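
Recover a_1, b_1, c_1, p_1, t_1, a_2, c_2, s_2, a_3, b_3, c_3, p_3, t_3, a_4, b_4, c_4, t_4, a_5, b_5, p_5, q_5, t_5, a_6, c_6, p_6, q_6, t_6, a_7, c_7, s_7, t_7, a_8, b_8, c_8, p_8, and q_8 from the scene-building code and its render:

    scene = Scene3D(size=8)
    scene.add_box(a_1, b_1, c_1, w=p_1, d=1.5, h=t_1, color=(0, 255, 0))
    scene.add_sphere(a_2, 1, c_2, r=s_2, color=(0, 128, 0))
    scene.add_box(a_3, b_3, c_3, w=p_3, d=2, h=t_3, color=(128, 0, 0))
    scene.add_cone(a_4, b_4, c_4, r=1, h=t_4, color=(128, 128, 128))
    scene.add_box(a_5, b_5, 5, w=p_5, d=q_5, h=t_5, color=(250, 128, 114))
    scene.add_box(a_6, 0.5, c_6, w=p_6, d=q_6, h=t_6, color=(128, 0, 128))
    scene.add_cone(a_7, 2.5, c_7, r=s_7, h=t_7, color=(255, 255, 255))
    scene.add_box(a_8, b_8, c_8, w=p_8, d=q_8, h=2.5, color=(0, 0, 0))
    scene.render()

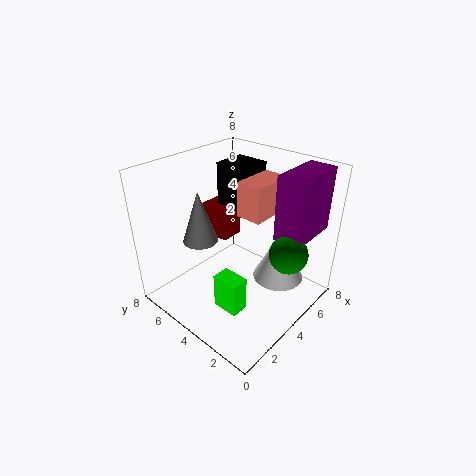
a_1 = 2; b_1 = 2.5; c_1 = 0.5; p_1 = 1; t_1 = 2; a_2 = 4.5; c_2 = 4; s_2 = 1; a_3 = 5; b_3 = 6; c_3 = 2.5; p_3 = 1.5; t_3 = 2; a_4 = 3; b_4 = 6; c_4 = 3.5; t_4 = 3; a_5 = 4.5; b_5 = 3; p_5 = 2.5; q_5 = 1.5; t_5 = 2; a_6 = 4.5; c_6 = 4.5; p_6 = 3; q_6 = 1.5; t_6 = 3.5; a_7 = 6; c_7 = 1; s_7 = 1.5; t_7 = 3; a_8 = 5; b_8 = 4.5; c_8 = 5; p_8 = 2; q_8 = 2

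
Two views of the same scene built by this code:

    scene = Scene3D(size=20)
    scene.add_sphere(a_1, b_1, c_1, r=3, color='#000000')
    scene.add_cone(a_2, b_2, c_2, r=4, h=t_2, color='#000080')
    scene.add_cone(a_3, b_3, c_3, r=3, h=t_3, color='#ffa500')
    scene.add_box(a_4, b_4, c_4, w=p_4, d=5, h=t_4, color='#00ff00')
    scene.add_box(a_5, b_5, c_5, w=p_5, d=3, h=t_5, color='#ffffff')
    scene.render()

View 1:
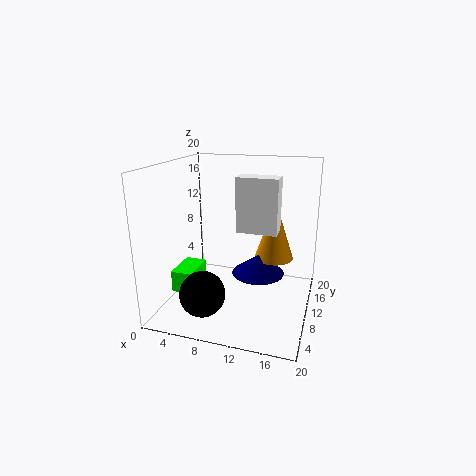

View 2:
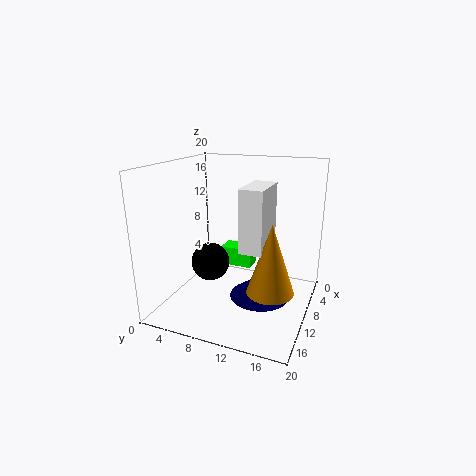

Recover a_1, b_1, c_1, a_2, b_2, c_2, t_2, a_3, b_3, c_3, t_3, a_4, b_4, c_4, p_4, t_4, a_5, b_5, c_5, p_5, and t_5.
a_1 = 7, b_1 = 4, c_1 = 4, a_2 = 12, b_2 = 14, c_2 = 3, t_2 = 3, a_3 = 14, b_3 = 16, c_3 = 5, t_3 = 9, a_4 = 2, b_4 = 5, c_4 = 3, p_4 = 3, t_4 = 3, a_5 = 9, b_5 = 12, c_5 = 10, p_5 = 6, t_5 = 8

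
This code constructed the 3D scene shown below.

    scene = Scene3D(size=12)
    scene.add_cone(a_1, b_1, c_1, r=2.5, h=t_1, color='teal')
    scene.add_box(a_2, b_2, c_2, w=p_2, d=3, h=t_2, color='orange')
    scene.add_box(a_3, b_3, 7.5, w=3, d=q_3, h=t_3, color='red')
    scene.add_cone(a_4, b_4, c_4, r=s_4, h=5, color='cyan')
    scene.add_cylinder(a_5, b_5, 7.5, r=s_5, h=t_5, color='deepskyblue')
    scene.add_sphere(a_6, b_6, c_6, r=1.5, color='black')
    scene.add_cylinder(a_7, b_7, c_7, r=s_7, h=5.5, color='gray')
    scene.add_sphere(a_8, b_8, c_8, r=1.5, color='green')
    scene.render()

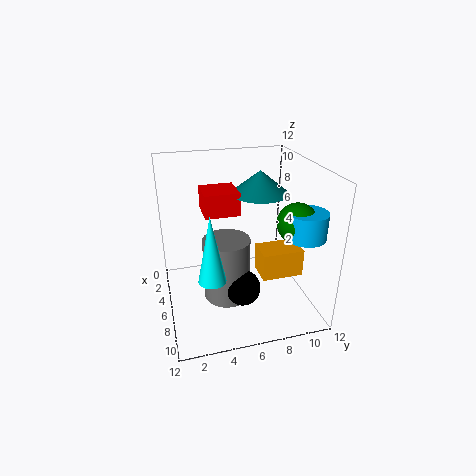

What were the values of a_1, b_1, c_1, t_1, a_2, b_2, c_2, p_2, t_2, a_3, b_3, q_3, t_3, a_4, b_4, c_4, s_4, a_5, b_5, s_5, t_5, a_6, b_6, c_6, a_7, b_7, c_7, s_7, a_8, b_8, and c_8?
a_1 = 4, b_1 = 8.5, c_1 = 9, t_1 = 2, a_2 = 9, b_2 = 6.5, c_2 = 5, p_2 = 2, t_2 = 2, a_3 = 2, b_3 = 3.5, q_3 = 3, t_3 = 2, a_4 = 10, b_4 = 3, c_4 = 5, s_4 = 1, a_5 = 10, b_5 = 10, s_5 = 1.5, t_5 = 2, a_6 = 7.5, b_6 = 6, c_6 = 2, a_7 = 6, b_7 = 5, c_7 = 0.5, s_7 = 2, a_8 = 9.5, b_8 = 9.5, c_8 = 8.5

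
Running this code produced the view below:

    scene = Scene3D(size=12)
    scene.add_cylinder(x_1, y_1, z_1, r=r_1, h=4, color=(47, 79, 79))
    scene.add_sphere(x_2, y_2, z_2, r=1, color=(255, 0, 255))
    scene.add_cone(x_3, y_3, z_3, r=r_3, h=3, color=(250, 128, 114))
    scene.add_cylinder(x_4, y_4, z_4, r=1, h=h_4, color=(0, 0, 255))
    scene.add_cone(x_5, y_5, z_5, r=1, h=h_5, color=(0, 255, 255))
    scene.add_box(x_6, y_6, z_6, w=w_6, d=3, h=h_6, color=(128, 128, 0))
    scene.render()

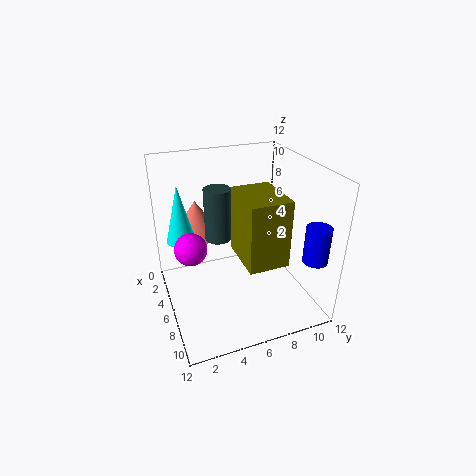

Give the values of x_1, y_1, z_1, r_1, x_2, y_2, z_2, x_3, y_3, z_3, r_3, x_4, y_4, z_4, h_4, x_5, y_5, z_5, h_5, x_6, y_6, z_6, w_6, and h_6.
x_1 = 7; y_1 = 4; z_1 = 7; r_1 = 1; x_2 = 11; y_2 = 1; z_2 = 9; x_3 = 4; y_3 = 3; z_3 = 6; r_3 = 2; x_4 = 10; y_4 = 11; z_4 = 5; h_4 = 3; x_5 = 8; y_5 = 1; z_5 = 8; h_5 = 4; x_6 = 7; y_6 = 5; z_6 = 6; w_6 = 4; h_6 = 5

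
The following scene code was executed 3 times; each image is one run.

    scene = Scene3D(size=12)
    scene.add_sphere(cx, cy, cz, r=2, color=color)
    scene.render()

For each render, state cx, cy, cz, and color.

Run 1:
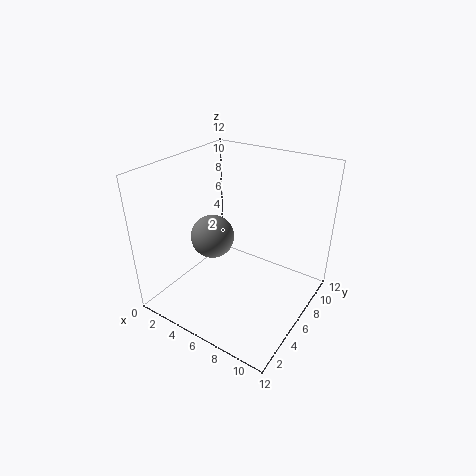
cx = 2.5
cy = 7
cz = 4.5
color = 'gray'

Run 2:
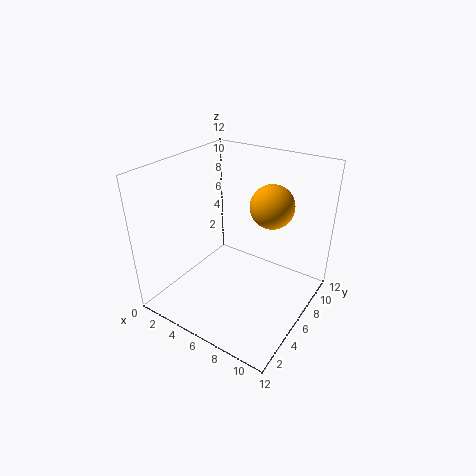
cx = 7
cy = 10
cz = 7.5
color = 'orange'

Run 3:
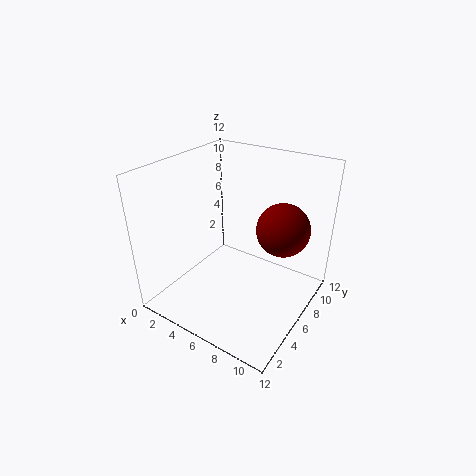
cx = 10
cy = 6
cz = 8
color = 'maroon'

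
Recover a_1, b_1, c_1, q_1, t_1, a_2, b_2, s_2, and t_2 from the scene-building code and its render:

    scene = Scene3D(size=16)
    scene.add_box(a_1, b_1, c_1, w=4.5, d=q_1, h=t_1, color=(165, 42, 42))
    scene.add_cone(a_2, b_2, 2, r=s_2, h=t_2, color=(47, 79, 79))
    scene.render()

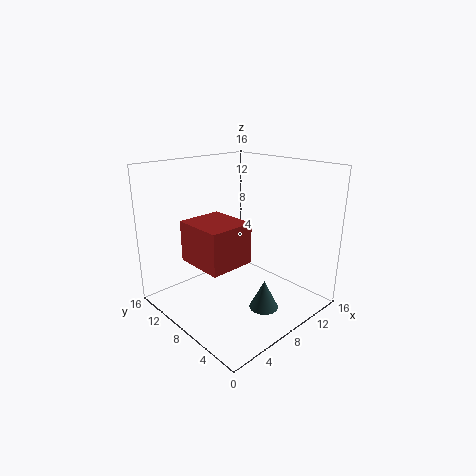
a_1 = 1; b_1 = 3.5; c_1 = 7.5; q_1 = 5; t_1 = 4; a_2 = 7; b_2 = 3; s_2 = 1.5; t_2 = 3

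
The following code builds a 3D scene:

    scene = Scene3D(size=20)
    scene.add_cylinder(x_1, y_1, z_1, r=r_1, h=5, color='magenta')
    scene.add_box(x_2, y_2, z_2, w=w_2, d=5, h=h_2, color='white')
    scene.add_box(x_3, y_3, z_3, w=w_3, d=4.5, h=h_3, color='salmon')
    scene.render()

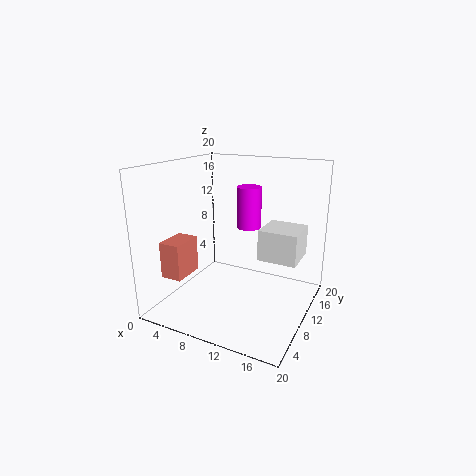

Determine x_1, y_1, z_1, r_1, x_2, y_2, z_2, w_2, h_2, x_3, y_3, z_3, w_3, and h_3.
x_1 = 13
y_1 = 7
z_1 = 13
r_1 = 1.5
x_2 = 14
y_2 = 7.5
z_2 = 8.5
w_2 = 5
h_2 = 4
x_3 = 1.5
y_3 = 3.5
z_3 = 5
w_3 = 3
h_3 = 5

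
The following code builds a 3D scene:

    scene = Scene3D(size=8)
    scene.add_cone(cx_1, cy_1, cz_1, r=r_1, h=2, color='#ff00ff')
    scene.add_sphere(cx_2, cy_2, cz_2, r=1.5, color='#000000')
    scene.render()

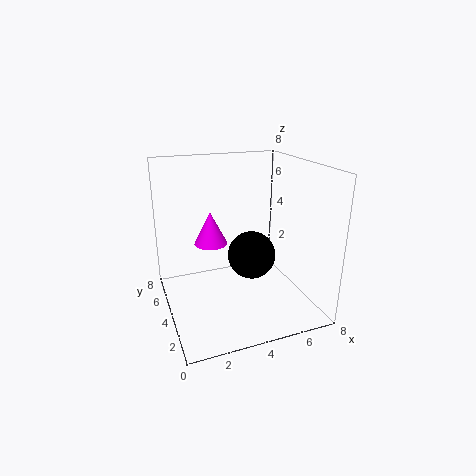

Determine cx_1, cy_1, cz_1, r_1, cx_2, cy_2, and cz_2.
cx_1 = 3, cy_1 = 6, cz_1 = 3, r_1 = 1, cx_2 = 5.5, cy_2 = 5.5, cz_2 = 2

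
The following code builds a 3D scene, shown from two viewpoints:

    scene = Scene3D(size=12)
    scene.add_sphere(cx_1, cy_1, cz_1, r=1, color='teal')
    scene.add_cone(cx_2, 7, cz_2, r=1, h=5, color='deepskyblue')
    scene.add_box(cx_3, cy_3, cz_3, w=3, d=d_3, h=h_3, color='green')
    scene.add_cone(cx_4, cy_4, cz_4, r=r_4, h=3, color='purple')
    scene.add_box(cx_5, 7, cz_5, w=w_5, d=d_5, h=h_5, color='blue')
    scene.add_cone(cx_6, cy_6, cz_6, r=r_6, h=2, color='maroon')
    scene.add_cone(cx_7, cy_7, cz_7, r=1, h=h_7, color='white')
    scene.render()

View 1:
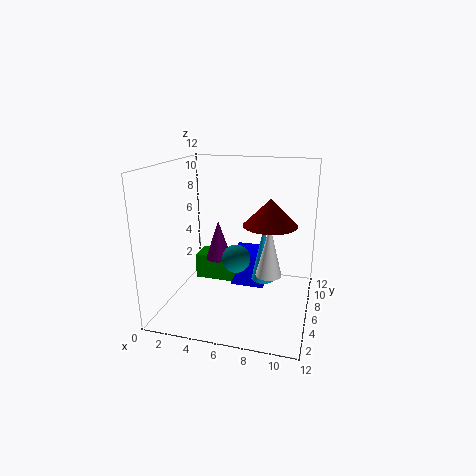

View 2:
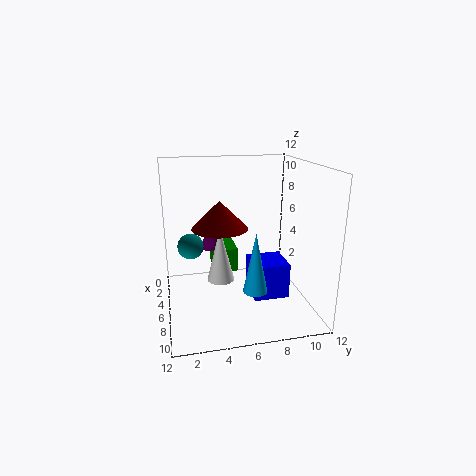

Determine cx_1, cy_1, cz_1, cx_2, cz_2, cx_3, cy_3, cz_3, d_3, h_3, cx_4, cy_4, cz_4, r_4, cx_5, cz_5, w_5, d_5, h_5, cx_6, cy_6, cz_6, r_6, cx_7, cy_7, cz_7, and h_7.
cx_1 = 7, cy_1 = 2, cz_1 = 6, cx_2 = 8, cz_2 = 2, cx_3 = 3, cy_3 = 4, cz_3 = 3, d_3 = 2, h_3 = 2, cx_4 = 5, cy_4 = 4, cz_4 = 5, r_4 = 1, cx_5 = 5, cz_5 = 1, w_5 = 3, d_5 = 3, h_5 = 3, cx_6 = 9, cy_6 = 4, cz_6 = 8, r_6 = 2, cx_7 = 9, cy_7 = 4, cz_7 = 4, h_7 = 4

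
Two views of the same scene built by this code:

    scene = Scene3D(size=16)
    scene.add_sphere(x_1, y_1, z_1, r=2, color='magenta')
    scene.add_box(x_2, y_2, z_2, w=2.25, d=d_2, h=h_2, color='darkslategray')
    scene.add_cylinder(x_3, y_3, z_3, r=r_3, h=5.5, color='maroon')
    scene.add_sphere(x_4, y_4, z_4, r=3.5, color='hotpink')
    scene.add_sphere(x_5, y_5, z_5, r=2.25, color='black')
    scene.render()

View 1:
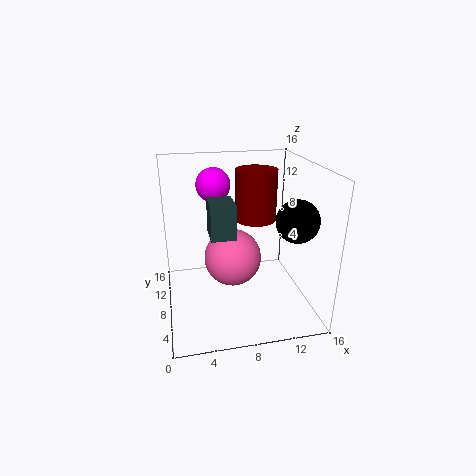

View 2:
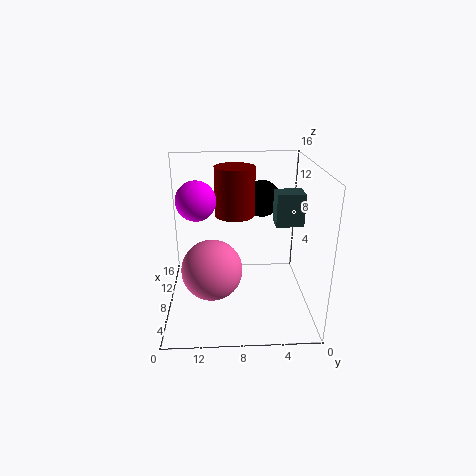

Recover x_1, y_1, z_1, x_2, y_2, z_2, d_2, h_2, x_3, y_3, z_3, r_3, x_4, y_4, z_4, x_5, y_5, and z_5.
x_1 = 6
y_1 = 12.25
z_1 = 13
x_2 = 4.25
y_2 = 1.75
z_2 = 10.75
d_2 = 2.75
h_2 = 3.25
x_3 = 10
y_3 = 8.25
z_3 = 10
r_3 = 2.25
x_4 = 8
y_4 = 11
z_4 = 4
x_5 = 13.5
y_5 = 4.75
z_5 = 10.75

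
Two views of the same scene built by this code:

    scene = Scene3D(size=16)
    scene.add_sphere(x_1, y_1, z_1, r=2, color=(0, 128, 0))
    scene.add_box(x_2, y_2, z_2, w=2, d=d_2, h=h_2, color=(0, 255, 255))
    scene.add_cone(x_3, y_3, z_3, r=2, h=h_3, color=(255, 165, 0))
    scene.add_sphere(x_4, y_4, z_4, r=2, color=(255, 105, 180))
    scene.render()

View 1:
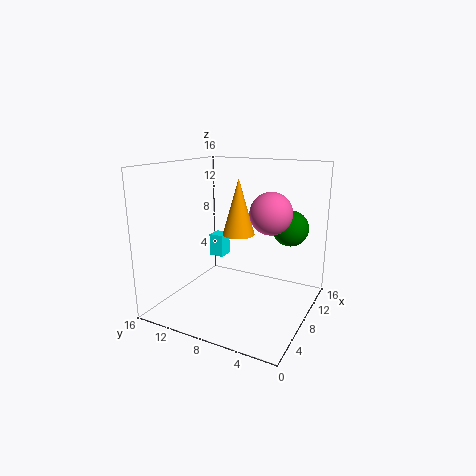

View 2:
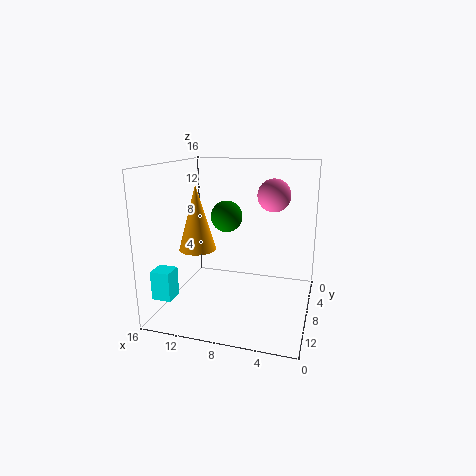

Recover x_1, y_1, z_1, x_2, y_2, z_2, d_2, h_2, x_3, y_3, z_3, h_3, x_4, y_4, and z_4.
x_1 = 11; y_1 = 3; z_1 = 9; x_2 = 13; y_2 = 13; z_2 = 3; d_2 = 2; h_2 = 3; x_3 = 12; y_3 = 10; z_3 = 7; h_3 = 7; x_4 = 5; y_4 = 3; z_4 = 12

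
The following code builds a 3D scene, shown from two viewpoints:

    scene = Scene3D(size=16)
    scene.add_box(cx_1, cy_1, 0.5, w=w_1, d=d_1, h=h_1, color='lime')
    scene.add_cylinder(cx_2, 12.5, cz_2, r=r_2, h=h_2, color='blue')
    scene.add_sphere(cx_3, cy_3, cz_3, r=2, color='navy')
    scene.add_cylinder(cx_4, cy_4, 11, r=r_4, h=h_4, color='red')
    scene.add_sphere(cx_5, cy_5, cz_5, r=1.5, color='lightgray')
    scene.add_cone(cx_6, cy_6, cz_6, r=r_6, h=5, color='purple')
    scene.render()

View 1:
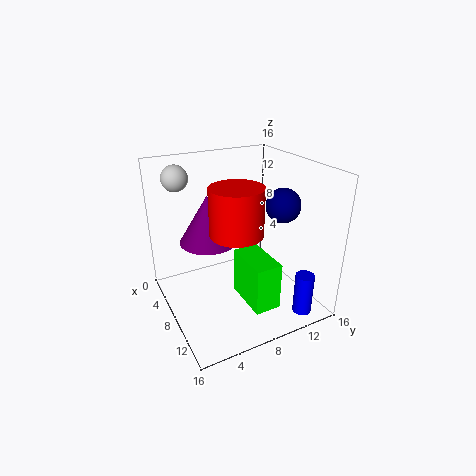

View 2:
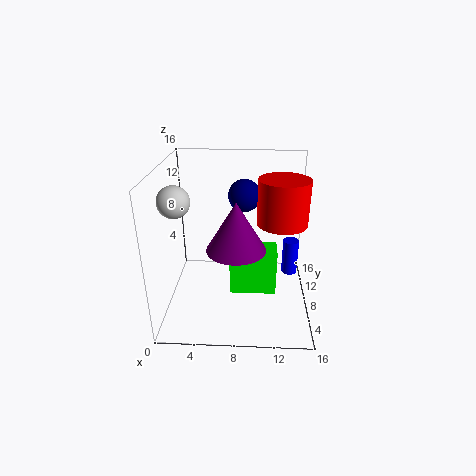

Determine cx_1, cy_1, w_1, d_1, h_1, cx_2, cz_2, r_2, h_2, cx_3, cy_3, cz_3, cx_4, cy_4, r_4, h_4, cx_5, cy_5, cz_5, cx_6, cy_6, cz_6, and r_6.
cx_1 = 7; cy_1 = 8; w_1 = 5.5; d_1 = 3; h_1 = 5.5; cx_2 = 14.5; cz_2 = 1; r_2 = 1; h_2 = 4.5; cx_3 = 8.5; cy_3 = 13.5; cz_3 = 11; cx_4 = 12.5; cy_4 = 5.5; r_4 = 2.5; h_4 = 4.5; cx_5 = 2.5; cy_5 = 3; cz_5 = 14; cx_6 = 8; cy_6 = 4.5; cz_6 = 8.5; r_6 = 3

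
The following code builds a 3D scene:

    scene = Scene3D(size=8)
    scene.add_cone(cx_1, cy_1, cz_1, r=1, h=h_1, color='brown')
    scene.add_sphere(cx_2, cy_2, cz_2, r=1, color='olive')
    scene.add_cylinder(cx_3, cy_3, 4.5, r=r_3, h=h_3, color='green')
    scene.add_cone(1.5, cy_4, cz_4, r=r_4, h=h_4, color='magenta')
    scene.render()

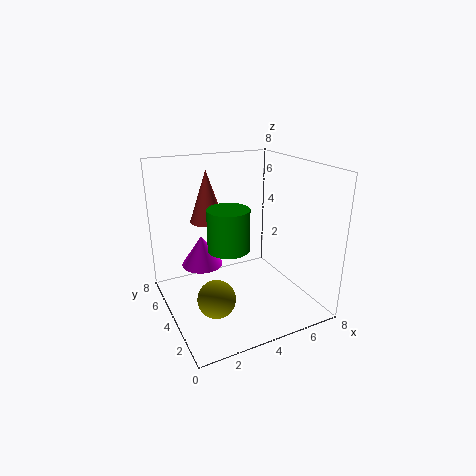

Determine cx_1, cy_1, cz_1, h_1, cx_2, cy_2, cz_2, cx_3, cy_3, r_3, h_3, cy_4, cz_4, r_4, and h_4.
cx_1 = 3, cy_1 = 6, cz_1 = 4.5, h_1 = 3, cx_2 = 2, cy_2 = 2.5, cz_2 = 1.5, cx_3 = 2.5, cy_3 = 2, r_3 = 1, h_3 = 2, cy_4 = 3, cz_4 = 3.5, r_4 = 1, h_4 = 1.5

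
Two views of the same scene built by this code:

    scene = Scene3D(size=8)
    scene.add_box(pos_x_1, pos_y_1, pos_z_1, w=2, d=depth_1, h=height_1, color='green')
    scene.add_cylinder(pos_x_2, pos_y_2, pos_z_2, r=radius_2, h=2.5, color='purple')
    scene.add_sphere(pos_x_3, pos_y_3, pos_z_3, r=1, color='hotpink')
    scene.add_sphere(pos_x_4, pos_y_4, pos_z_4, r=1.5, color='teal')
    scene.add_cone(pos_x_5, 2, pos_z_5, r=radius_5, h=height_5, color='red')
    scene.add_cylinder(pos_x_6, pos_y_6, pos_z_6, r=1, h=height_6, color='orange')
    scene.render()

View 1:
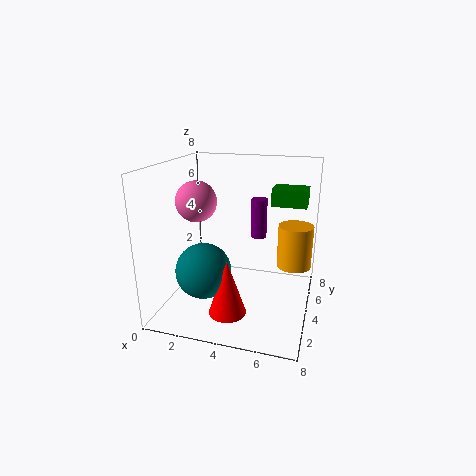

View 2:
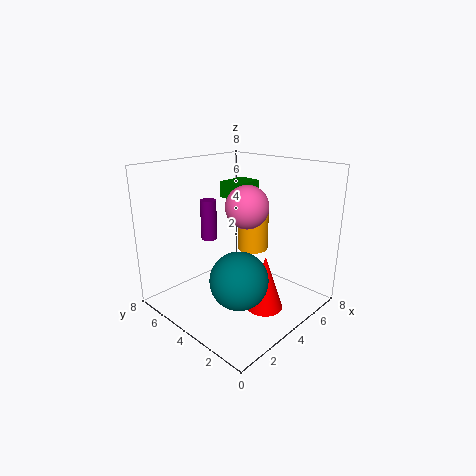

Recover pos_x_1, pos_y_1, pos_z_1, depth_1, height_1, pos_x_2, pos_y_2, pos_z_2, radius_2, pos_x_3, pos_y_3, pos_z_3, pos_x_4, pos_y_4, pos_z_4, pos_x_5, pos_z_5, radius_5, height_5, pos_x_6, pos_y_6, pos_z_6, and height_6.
pos_x_1 = 5.5, pos_y_1 = 5.5, pos_z_1 = 5.5, depth_1 = 1.5, height_1 = 1, pos_x_2 = 4.5, pos_y_2 = 7, pos_z_2 = 3, radius_2 = 0.5, pos_x_3 = 2.5, pos_y_3 = 2, pos_z_3 = 6.5, pos_x_4 = 2.5, pos_y_4 = 2.5, pos_z_4 = 2.5, pos_x_5 = 4, pos_z_5 = 0.5, radius_5 = 1, height_5 = 3, pos_x_6 = 7, pos_y_6 = 5.5, pos_z_6 = 2, height_6 = 2.5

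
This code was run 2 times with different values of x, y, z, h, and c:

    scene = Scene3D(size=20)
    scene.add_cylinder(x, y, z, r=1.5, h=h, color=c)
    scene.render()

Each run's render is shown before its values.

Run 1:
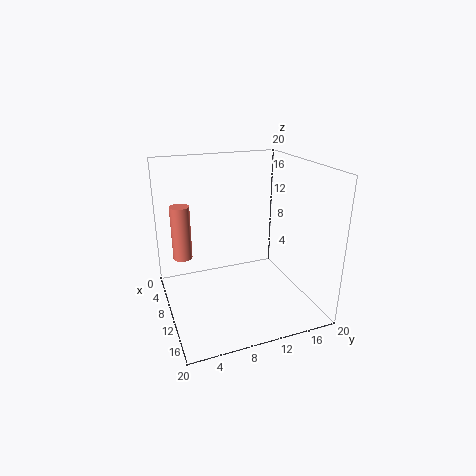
x = 2.5; y = 3.5; z = 4.5; h = 8.5; c = 'salmon'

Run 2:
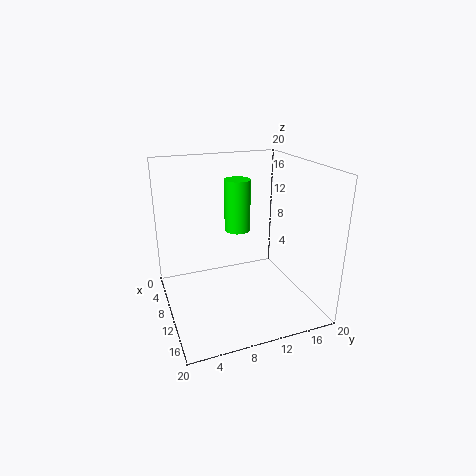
x = 15; y = 8; z = 13.5; h = 6; c = 'lime'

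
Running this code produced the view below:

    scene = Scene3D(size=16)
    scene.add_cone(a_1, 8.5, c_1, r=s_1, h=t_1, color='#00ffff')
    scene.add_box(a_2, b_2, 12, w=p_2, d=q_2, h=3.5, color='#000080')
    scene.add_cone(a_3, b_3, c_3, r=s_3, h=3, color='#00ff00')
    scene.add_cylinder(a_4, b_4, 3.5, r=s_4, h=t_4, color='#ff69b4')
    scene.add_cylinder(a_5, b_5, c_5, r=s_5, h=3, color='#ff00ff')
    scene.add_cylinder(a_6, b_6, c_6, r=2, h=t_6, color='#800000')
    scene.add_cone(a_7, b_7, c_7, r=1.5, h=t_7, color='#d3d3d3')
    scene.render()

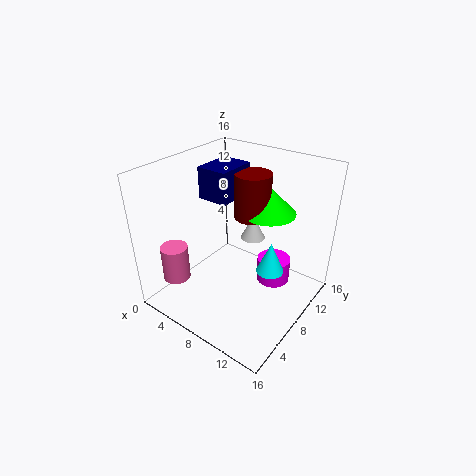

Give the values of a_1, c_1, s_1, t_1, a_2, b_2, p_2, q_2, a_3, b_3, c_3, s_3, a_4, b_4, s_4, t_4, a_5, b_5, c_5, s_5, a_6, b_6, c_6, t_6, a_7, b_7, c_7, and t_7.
a_1 = 12
c_1 = 5
s_1 = 1.5
t_1 = 3.5
a_2 = 3.5
b_2 = 7
p_2 = 3.5
q_2 = 4.5
a_3 = 10
b_3 = 11
c_3 = 10.5
s_3 = 3
a_4 = 3
b_4 = 3
s_4 = 1.5
t_4 = 4
a_5 = 10.5
b_5 = 12
c_5 = 1
s_5 = 2
a_6 = 8.5
b_6 = 10
c_6 = 10
t_6 = 5
a_7 = 7
b_7 = 12.5
c_7 = 5.5
t_7 = 3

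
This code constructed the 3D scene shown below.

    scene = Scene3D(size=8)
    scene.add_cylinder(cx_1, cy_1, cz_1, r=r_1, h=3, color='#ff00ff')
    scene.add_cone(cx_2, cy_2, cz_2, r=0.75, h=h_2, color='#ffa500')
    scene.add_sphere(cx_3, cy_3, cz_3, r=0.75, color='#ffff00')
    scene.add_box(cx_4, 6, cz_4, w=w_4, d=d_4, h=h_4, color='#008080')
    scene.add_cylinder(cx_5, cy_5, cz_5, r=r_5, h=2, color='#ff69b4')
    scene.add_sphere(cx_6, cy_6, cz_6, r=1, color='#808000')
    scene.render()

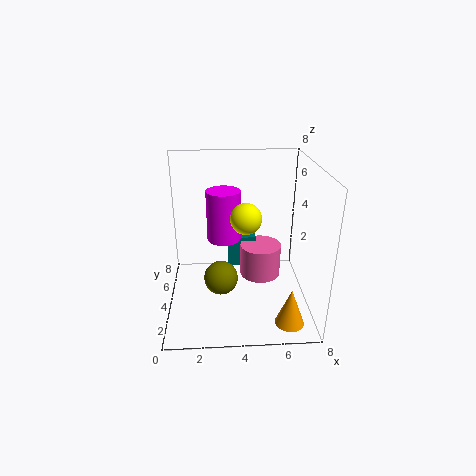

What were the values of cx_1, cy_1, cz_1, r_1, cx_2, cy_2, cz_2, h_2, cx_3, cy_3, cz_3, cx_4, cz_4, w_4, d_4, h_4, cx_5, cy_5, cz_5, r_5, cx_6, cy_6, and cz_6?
cx_1 = 3.25, cy_1 = 5.5, cz_1 = 3.25, r_1 = 1, cx_2 = 6.5, cy_2 = 1, cz_2 = 0.5, h_2 = 2, cx_3 = 4.25, cy_3 = 2, cz_3 = 6, cx_4 = 3.5, cz_4 = 1, w_4 = 1.75, d_4 = 1.25, h_4 = 2, cx_5 = 5.5, cy_5 = 5.5, cz_5 = 0.75, r_5 = 1.25, cx_6 = 3, cy_6 = 4.25, cz_6 = 1.25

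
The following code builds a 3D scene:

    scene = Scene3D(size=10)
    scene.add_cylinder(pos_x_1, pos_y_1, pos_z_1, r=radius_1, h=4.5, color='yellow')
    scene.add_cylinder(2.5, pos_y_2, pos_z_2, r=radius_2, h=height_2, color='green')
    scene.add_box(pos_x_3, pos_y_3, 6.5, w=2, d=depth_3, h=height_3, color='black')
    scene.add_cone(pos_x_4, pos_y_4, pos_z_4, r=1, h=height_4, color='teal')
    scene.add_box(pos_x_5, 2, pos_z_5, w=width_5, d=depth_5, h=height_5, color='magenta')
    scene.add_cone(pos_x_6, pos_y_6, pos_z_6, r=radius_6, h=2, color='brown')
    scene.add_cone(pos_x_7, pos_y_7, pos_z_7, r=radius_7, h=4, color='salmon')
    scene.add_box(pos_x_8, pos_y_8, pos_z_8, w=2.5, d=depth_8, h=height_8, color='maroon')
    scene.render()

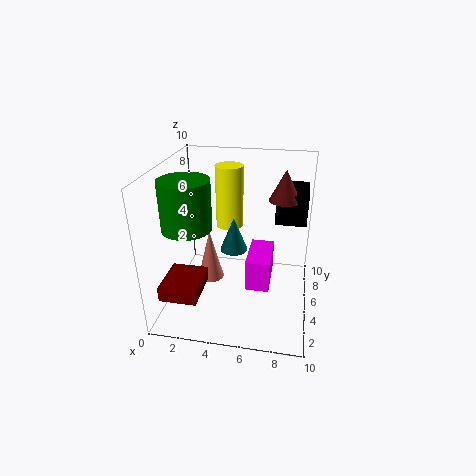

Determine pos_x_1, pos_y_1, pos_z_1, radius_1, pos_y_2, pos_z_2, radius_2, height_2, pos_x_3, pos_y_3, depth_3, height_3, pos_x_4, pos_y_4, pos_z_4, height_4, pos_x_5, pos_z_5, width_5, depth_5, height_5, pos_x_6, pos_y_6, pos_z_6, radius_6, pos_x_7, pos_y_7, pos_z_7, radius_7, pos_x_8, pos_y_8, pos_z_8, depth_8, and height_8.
pos_x_1 = 4; pos_y_1 = 7; pos_z_1 = 5; radius_1 = 1; pos_y_2 = 2; pos_z_2 = 7; radius_2 = 1.5; height_2 = 3; pos_x_3 = 7.5; pos_y_3 = 4.5; depth_3 = 3; height_3 = 2; pos_x_4 = 4.5; pos_y_4 = 6; pos_z_4 = 3.5; height_4 = 2.5; pos_x_5 = 6; pos_z_5 = 3; width_5 = 1.5; depth_5 = 3; height_5 = 2; pos_x_6 = 8; pos_y_6 = 5; pos_z_6 = 8; radius_6 = 1; pos_x_7 = 2.5; pos_y_7 = 6.5; pos_z_7 = 0.5; radius_7 = 1; pos_x_8 = 0.5; pos_y_8 = 1; pos_z_8 = 2; depth_8 = 3; height_8 = 1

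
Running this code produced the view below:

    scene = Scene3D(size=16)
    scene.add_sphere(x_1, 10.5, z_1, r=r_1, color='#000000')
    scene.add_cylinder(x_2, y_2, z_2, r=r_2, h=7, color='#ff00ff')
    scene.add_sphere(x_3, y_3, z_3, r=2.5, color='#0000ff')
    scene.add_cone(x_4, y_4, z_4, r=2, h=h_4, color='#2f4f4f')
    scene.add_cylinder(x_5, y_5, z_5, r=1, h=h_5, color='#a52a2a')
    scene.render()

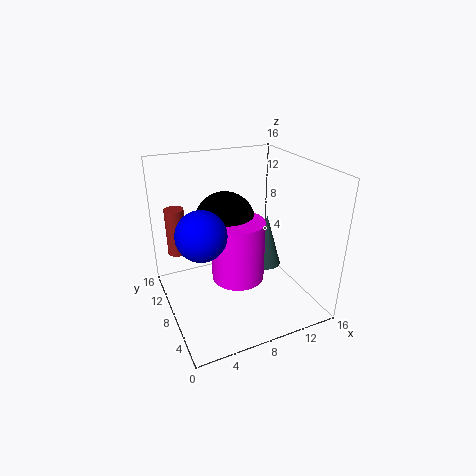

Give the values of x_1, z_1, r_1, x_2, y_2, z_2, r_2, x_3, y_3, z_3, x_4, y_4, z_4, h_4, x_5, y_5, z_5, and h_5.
x_1 = 7.5
z_1 = 9
r_1 = 3.5
x_2 = 8
y_2 = 8
z_2 = 3
r_2 = 3
x_3 = 3
y_3 = 5.5
z_3 = 10.5
x_4 = 14
y_4 = 12
z_4 = 1
h_4 = 7
x_5 = 1.5
y_5 = 9.5
z_5 = 7
h_5 = 5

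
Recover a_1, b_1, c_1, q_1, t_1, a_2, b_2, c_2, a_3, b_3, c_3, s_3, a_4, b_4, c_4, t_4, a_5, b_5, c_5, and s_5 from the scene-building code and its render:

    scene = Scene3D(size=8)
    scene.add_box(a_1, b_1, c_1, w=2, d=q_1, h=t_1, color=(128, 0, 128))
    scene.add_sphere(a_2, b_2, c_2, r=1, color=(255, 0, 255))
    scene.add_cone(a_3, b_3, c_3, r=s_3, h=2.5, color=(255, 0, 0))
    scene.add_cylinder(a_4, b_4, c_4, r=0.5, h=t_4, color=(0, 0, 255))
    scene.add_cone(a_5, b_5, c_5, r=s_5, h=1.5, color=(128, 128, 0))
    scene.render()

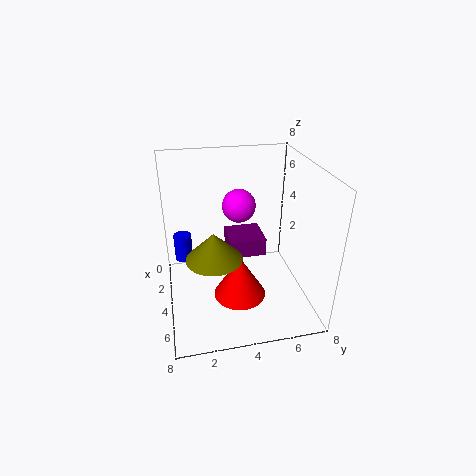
a_1 = 2.5
b_1 = 3.5
c_1 = 3
q_1 = 2
t_1 = 1
a_2 = 2
b_2 = 4.5
c_2 = 5
a_3 = 4.5
b_3 = 4
c_3 = 0.5
s_3 = 1.5
a_4 = 3
b_4 = 1
c_4 = 2.5
t_4 = 1.5
a_5 = 5
b_5 = 2.5
c_5 = 3.5
s_5 = 1.5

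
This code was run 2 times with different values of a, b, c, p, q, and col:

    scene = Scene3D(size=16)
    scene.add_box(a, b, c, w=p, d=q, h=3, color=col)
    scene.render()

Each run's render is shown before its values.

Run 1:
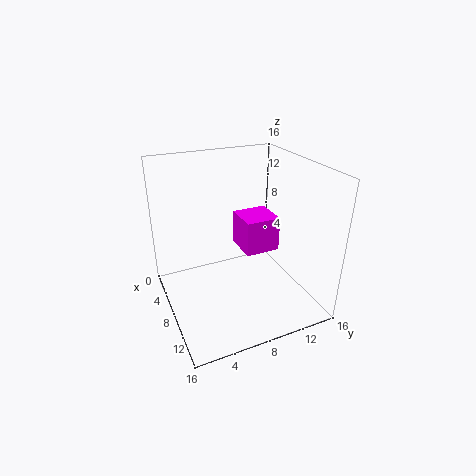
a = 12.5; b = 5.5; c = 10.5; p = 3; q = 3; col = 'magenta'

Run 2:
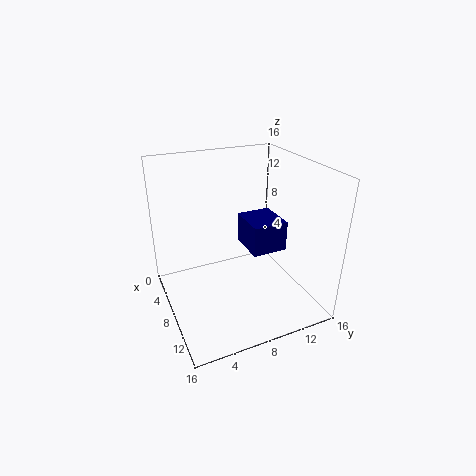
a = 9; b = 7.5; c = 8.5; p = 4; q = 3.5; col = 'navy'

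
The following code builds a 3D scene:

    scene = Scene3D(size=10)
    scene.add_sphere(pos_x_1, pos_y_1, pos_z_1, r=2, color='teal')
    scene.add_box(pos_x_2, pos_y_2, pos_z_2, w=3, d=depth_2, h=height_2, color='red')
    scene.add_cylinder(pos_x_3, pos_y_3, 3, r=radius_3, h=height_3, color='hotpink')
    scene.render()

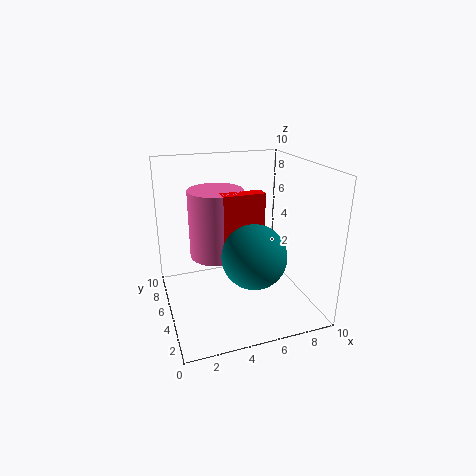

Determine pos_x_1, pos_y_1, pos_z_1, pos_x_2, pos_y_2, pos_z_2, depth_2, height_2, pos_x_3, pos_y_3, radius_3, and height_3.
pos_x_1 = 5
pos_y_1 = 2
pos_z_1 = 5
pos_x_2 = 4
pos_y_2 = 5
pos_z_2 = 4
depth_2 = 1
height_2 = 4
pos_x_3 = 4
pos_y_3 = 7
radius_3 = 2
height_3 = 5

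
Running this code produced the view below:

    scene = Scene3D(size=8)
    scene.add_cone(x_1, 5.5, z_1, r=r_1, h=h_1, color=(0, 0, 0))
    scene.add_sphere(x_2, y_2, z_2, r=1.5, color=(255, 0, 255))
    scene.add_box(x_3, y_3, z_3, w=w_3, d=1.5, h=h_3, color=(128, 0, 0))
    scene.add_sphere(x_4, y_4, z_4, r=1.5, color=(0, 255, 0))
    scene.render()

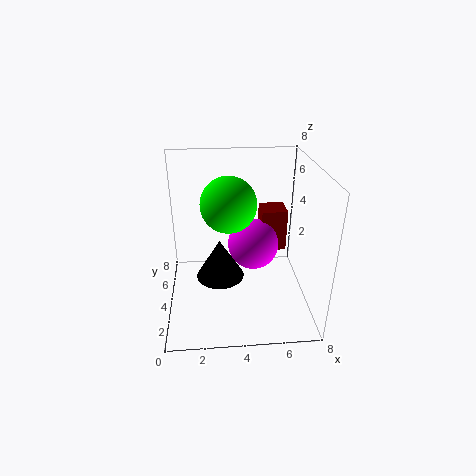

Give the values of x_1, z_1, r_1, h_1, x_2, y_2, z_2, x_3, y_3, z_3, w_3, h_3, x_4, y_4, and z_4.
x_1 = 3, z_1 = 0.5, r_1 = 1.5, h_1 = 2.5, x_2 = 5, y_2 = 5, z_2 = 3, x_3 = 5.5, y_3 = 5, z_3 = 2.5, w_3 = 1.5, h_3 = 2.5, x_4 = 3.5, y_4 = 4, z_4 = 6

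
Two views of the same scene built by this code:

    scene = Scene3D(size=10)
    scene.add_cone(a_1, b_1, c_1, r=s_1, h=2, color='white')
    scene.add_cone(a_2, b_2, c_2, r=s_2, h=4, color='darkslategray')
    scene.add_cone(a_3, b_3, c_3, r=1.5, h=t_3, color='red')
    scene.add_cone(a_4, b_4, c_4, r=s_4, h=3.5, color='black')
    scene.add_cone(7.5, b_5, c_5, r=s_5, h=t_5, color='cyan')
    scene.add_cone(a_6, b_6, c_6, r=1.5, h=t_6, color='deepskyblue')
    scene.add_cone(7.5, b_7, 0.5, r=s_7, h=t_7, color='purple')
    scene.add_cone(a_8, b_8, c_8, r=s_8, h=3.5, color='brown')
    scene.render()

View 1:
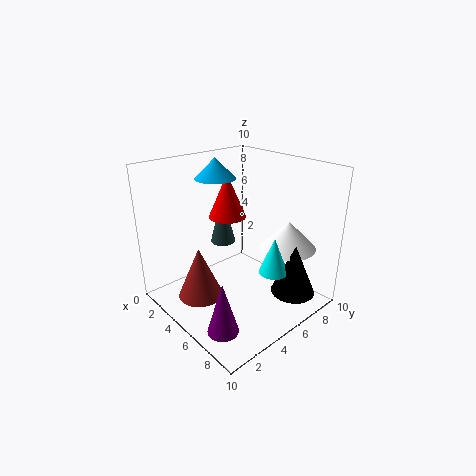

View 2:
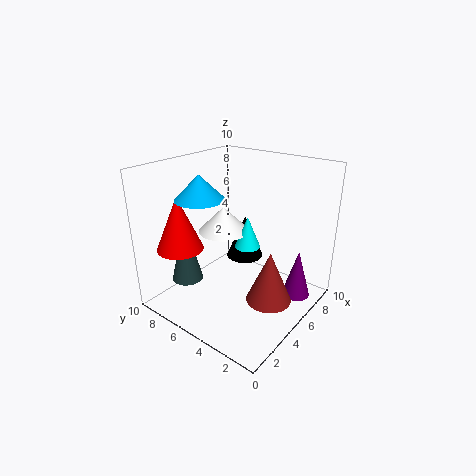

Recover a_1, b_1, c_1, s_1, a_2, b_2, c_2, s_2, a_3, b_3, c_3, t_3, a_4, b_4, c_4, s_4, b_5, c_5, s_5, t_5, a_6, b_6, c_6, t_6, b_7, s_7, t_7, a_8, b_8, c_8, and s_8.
a_1 = 7
b_1 = 8
c_1 = 4
s_1 = 2
a_2 = 1.5
b_2 = 6.5
c_2 = 3
s_2 = 1
a_3 = 1.5
b_3 = 7
c_3 = 5
t_3 = 3.5
a_4 = 8.5
b_4 = 7
c_4 = 1.5
s_4 = 1.5
b_5 = 6
c_5 = 3
s_5 = 1
t_5 = 2.5
a_6 = 2
b_6 = 5.5
c_6 = 8.5
t_6 = 1.5
b_7 = 1.5
s_7 = 1
t_7 = 3.5
a_8 = 4.5
b_8 = 2
c_8 = 1.5
s_8 = 1.5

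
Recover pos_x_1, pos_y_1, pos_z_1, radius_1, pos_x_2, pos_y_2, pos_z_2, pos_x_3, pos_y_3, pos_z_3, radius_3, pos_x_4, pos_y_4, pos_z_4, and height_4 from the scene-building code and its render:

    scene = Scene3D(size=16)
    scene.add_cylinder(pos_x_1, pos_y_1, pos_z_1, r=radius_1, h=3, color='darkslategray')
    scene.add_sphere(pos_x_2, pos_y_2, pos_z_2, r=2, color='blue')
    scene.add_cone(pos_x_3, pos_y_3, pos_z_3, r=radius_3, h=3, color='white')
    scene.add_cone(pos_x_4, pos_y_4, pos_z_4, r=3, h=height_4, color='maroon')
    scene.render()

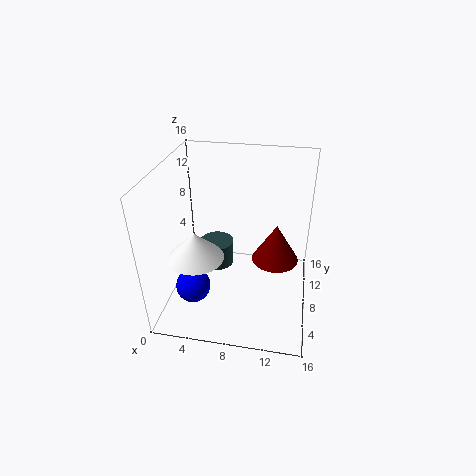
pos_x_1 = 5, pos_y_1 = 10, pos_z_1 = 3, radius_1 = 2, pos_x_2 = 3, pos_y_2 = 6, pos_z_2 = 2, pos_x_3 = 4, pos_y_3 = 5, pos_z_3 = 7, radius_3 = 3, pos_x_4 = 12, pos_y_4 = 13, pos_z_4 = 2, height_4 = 5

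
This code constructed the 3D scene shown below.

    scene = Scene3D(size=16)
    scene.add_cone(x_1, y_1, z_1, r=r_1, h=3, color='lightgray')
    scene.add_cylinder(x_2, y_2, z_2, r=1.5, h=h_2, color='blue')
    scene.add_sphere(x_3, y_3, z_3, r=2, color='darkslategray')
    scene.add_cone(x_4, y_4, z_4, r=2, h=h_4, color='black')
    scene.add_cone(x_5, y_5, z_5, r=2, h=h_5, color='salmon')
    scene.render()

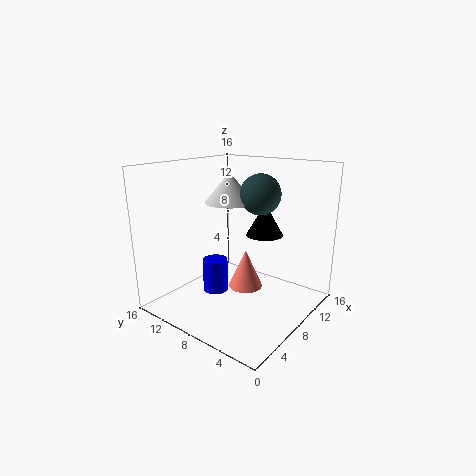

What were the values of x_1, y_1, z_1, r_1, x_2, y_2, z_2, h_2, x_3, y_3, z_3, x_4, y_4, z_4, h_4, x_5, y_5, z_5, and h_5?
x_1 = 6
y_1 = 7.5
z_1 = 12.5
r_1 = 2.5
x_2 = 8
y_2 = 11.5
z_2 = 0.5
h_2 = 4
x_3 = 7
y_3 = 4.5
z_3 = 13.5
x_4 = 9.5
y_4 = 5.5
z_4 = 8.5
h_4 = 3.5
x_5 = 9.5
y_5 = 8
z_5 = 1.5
h_5 = 4.5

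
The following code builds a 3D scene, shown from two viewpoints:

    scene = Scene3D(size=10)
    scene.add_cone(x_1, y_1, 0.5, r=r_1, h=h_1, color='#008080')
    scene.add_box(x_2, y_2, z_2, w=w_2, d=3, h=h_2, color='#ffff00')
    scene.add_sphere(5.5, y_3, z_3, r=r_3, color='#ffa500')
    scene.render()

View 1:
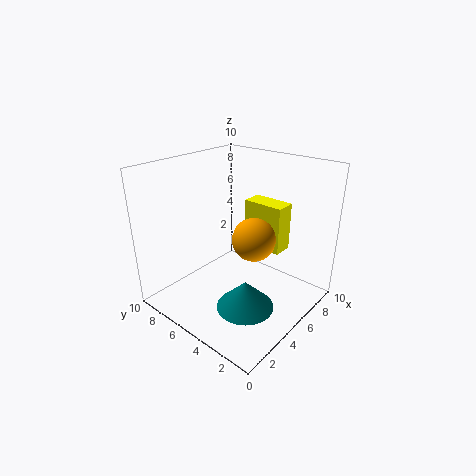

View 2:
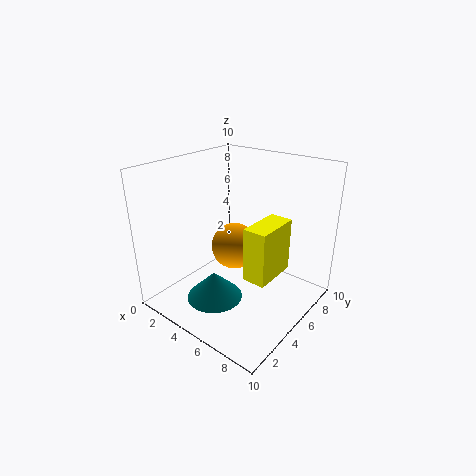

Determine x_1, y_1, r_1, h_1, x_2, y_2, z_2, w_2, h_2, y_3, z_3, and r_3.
x_1 = 4; y_1 = 3.5; r_1 = 2; h_1 = 2; x_2 = 7; y_2 = 3; z_2 = 3.5; w_2 = 1.5; h_2 = 3.5; y_3 = 4; z_3 = 5; r_3 = 1.5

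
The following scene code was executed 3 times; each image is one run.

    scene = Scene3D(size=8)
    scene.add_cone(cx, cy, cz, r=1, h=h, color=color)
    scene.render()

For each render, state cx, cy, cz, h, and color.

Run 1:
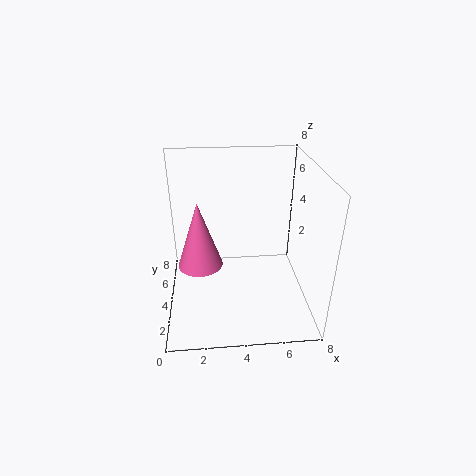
cx = 2, cy = 1, cz = 4.5, h = 3, color = 'hotpink'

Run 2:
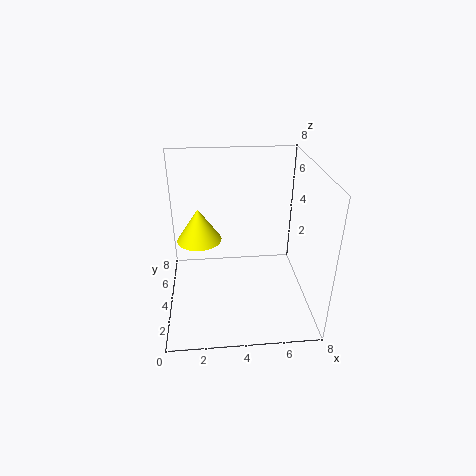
cx = 2, cy = 1.5, cz = 5.5, h = 1.5, color = 'yellow'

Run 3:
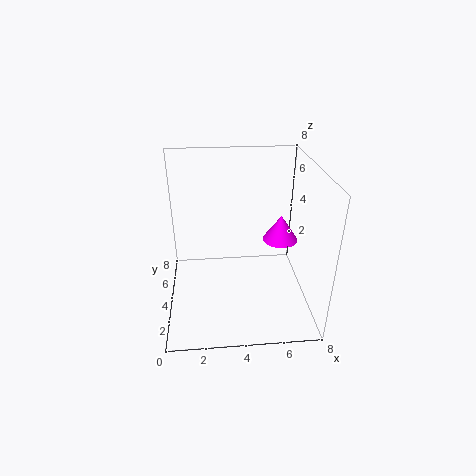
cx = 6.5, cy = 4.5, cz = 3.5, h = 1.5, color = 'magenta'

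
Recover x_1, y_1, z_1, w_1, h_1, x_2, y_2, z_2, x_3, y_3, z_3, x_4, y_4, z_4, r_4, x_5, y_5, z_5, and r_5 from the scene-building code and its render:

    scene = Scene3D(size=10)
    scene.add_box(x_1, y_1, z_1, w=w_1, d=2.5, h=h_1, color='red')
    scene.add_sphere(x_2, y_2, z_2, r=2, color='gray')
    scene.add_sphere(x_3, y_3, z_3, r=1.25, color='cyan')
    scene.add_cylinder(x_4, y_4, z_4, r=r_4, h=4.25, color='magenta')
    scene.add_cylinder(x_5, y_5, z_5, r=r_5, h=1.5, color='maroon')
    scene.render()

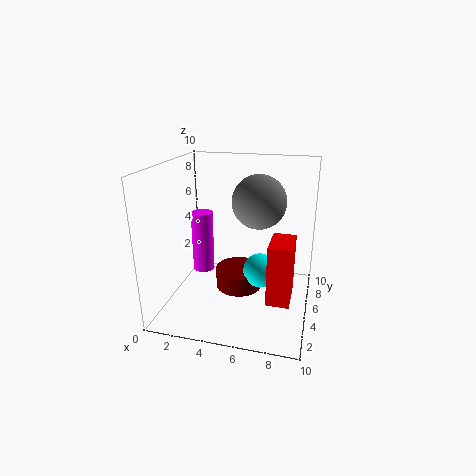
x_1 = 7.5; y_1 = 2.25; z_1 = 1.75; w_1 = 1.5; h_1 = 4; x_2 = 6; y_2 = 7.25; z_2 = 7; x_3 = 6.5; y_3 = 5.75; z_3 = 2.25; x_4 = 2.5; y_4 = 4.75; z_4 = 2.5; r_4 = 0.75; x_5 = 4.75; y_5 = 6.25; z_5 = 0.5; r_5 = 1.75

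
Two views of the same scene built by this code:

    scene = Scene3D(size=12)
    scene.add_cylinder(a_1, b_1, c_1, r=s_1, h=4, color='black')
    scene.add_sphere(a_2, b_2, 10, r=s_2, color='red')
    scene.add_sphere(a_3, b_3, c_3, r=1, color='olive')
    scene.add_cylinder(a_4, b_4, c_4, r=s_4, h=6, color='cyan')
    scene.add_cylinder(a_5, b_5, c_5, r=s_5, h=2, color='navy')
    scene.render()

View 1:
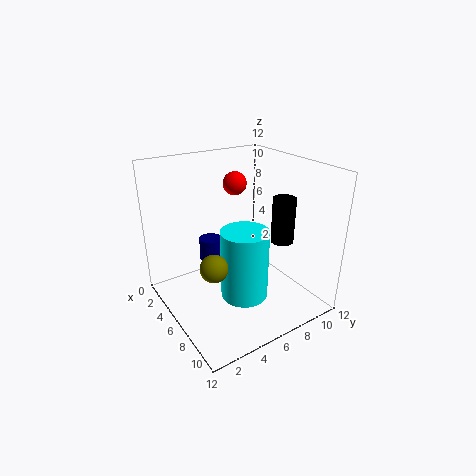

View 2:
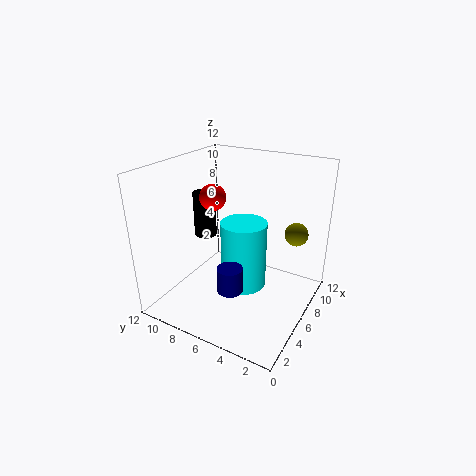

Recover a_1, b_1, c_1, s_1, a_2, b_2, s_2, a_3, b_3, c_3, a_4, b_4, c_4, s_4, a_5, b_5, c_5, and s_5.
a_1 = 7, b_1 = 10, c_1 = 5, s_1 = 1, a_2 = 4, b_2 = 7, s_2 = 1, a_3 = 9, b_3 = 2, c_3 = 6, a_4 = 7, b_4 = 6, c_4 = 1, s_4 = 2, a_5 = 3, b_5 = 5, c_5 = 3, s_5 = 1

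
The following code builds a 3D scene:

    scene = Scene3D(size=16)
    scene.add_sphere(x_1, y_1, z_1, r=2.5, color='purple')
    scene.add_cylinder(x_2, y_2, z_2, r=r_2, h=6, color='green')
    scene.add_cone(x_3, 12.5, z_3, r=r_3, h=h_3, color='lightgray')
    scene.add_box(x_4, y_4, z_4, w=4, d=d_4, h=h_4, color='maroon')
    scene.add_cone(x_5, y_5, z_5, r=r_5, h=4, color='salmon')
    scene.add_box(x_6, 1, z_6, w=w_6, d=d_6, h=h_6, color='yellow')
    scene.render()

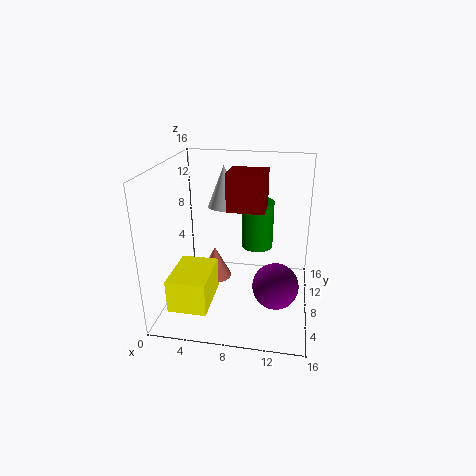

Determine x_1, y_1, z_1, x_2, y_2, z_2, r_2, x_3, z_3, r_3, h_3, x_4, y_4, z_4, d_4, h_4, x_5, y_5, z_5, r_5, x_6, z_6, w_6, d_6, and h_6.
x_1 = 12.5
y_1 = 6
z_1 = 3.5
x_2 = 9.5
y_2 = 13.5
z_2 = 4.5
r_2 = 2
x_3 = 5.5
z_3 = 10
r_3 = 2
h_3 = 5
x_4 = 7
y_4 = 6.5
z_4 = 11.5
d_4 = 3.5
h_4 = 4
x_5 = 4.5
y_5 = 11
z_5 = 1
r_5 = 2
x_6 = 2
z_6 = 2.5
w_6 = 4
d_6 = 5.5
h_6 = 3.5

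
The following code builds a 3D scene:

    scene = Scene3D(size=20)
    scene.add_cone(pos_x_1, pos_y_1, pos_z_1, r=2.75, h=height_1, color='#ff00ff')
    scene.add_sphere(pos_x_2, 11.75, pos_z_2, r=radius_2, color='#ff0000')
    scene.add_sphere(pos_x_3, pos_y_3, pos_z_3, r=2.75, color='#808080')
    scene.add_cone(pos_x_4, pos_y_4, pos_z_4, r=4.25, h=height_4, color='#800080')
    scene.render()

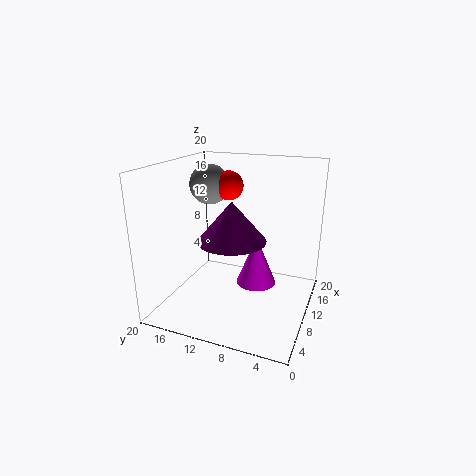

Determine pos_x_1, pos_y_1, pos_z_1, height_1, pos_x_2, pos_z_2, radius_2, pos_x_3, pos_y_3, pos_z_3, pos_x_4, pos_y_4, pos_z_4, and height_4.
pos_x_1 = 10
pos_y_1 = 7.25
pos_z_1 = 3.75
height_1 = 6.75
pos_x_2 = 11
pos_z_2 = 17
radius_2 = 2
pos_x_3 = 10.75
pos_y_3 = 14.5
pos_z_3 = 17
pos_x_4 = 5.5
pos_y_4 = 9
pos_z_4 = 11.5
height_4 = 5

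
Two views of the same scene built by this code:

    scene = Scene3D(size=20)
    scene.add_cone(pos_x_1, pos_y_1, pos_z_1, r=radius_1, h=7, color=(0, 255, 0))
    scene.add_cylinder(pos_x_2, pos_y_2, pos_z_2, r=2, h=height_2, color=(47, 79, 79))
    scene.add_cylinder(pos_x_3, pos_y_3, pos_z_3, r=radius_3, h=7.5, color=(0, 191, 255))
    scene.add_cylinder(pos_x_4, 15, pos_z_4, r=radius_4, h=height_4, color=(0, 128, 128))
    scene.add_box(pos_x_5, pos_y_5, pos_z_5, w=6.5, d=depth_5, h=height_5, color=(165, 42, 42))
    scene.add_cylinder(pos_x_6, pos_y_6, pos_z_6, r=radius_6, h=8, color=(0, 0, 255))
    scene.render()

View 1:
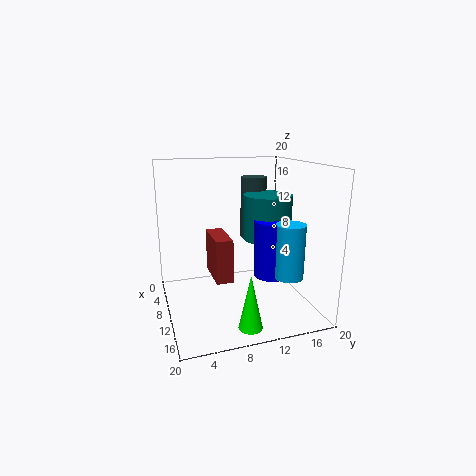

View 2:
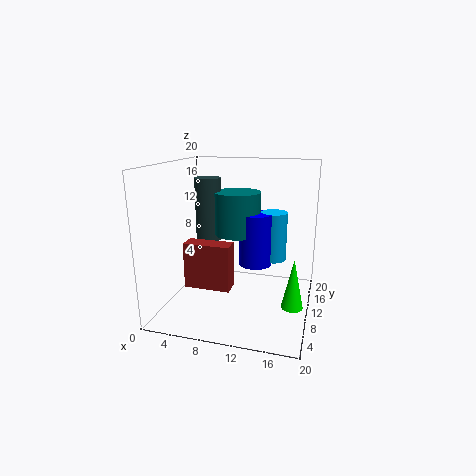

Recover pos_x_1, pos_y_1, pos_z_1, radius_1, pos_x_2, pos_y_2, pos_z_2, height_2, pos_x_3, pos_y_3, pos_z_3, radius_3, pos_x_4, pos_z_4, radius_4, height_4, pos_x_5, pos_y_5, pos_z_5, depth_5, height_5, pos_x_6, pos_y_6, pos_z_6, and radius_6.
pos_x_1 = 18, pos_y_1 = 9, pos_z_1 = 1, radius_1 = 1.5, pos_x_2 = 4, pos_y_2 = 14.5, pos_z_2 = 8, height_2 = 9.5, pos_x_3 = 14, pos_y_3 = 16, pos_z_3 = 5, radius_3 = 2, pos_x_4 = 8.5, pos_z_4 = 9, radius_4 = 3.5, height_4 = 6.5, pos_x_5 = 3, pos_y_5 = 7, pos_z_5 = 3, depth_5 = 2.5, height_5 = 6.5, pos_x_6 = 11.5, pos_y_6 = 14.5, pos_z_6 = 4.5, radius_6 = 2.5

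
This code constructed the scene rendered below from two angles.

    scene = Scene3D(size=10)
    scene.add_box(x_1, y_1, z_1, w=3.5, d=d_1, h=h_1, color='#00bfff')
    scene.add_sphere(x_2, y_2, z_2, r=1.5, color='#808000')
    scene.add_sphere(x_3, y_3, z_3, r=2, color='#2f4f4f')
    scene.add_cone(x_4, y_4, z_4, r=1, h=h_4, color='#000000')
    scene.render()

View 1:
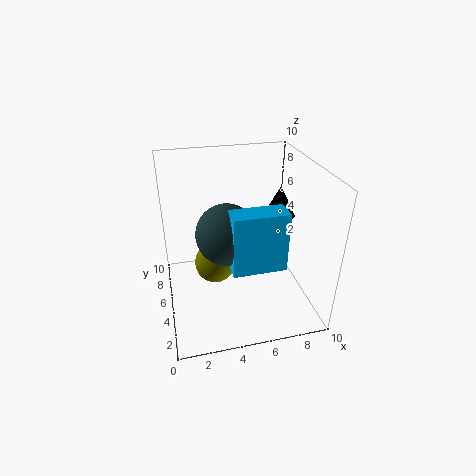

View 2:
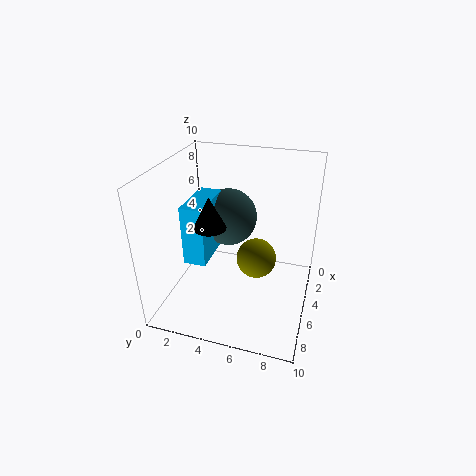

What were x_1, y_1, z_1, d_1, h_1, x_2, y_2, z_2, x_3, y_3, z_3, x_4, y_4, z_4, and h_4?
x_1 = 4; y_1 = 2; z_1 = 4; d_1 = 1.5; h_1 = 4; x_2 = 3.5; y_2 = 6; z_2 = 2.5; x_3 = 4; y_3 = 4; z_3 = 6; x_4 = 7.5; y_4 = 4; z_4 = 7; h_4 = 2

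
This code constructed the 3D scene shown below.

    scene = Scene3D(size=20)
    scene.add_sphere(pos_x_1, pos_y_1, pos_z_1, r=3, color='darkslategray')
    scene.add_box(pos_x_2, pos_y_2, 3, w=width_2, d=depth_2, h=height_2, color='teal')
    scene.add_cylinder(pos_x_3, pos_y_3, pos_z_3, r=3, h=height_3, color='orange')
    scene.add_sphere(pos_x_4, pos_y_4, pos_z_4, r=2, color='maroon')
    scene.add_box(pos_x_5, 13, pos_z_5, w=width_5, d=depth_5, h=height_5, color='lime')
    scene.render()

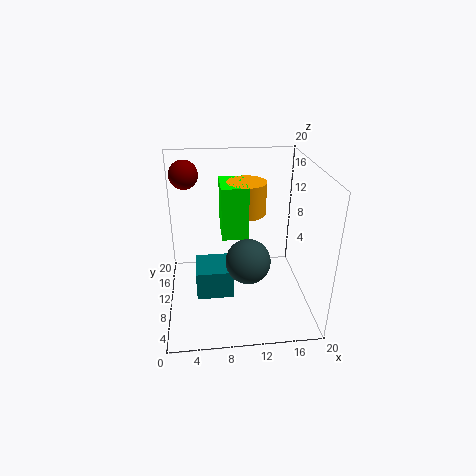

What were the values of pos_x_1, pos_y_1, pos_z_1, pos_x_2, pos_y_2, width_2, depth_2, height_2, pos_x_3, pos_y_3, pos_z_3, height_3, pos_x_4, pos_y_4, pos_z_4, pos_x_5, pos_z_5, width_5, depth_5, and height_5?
pos_x_1 = 11
pos_y_1 = 7
pos_z_1 = 8
pos_x_2 = 4
pos_y_2 = 6
width_2 = 5
depth_2 = 5
height_2 = 4
pos_x_3 = 12
pos_y_3 = 16
pos_z_3 = 11
height_3 = 5
pos_x_4 = 3
pos_y_4 = 14
pos_z_4 = 18
pos_x_5 = 8
pos_z_5 = 8
width_5 = 4
depth_5 = 6
height_5 = 8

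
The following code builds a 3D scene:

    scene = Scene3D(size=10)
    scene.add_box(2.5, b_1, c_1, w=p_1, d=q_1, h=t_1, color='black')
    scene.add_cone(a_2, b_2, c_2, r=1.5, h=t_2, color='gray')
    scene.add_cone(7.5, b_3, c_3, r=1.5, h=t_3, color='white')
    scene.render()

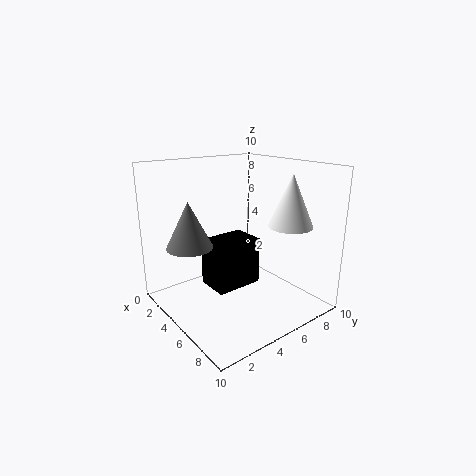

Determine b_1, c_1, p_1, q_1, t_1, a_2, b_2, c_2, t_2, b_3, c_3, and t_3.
b_1 = 3.5; c_1 = 1; p_1 = 2.5; q_1 = 3.5; t_1 = 3.5; a_2 = 4.5; b_2 = 1.5; c_2 = 5; t_2 = 3; b_3 = 7.5; c_3 = 6; t_3 = 3.5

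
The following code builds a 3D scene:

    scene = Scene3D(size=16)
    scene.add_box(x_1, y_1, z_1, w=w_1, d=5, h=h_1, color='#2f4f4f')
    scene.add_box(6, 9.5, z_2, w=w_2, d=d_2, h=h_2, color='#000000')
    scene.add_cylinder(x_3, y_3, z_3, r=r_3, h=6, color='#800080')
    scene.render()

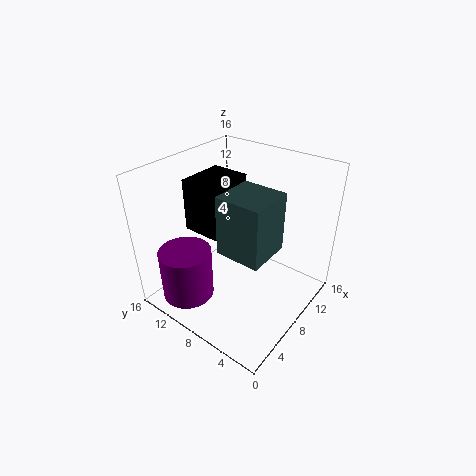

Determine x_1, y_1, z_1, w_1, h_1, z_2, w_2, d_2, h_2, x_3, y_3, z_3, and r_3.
x_1 = 5; y_1 = 3.5; z_1 = 7.5; w_1 = 5; h_1 = 6.5; z_2 = 8; w_2 = 5.5; d_2 = 4.5; h_2 = 6; x_3 = 4; y_3 = 12.5; z_3 = 0.5; r_3 = 3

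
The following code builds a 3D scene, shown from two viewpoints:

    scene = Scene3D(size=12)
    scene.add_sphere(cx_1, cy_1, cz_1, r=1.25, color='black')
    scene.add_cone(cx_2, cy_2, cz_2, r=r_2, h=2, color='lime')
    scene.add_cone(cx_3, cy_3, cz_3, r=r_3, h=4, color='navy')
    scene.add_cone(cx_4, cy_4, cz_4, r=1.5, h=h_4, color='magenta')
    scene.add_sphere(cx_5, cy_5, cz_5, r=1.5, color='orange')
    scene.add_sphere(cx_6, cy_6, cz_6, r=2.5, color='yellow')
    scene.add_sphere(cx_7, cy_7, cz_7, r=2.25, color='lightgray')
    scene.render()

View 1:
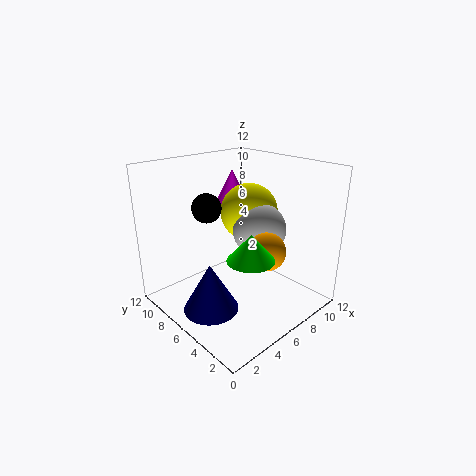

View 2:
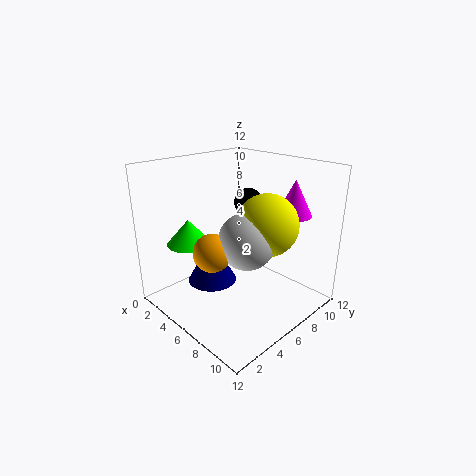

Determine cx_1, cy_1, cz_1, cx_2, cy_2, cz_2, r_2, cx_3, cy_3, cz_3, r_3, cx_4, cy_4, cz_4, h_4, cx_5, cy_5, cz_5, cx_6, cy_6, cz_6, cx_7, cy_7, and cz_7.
cx_1 = 4.75; cy_1 = 8.5; cz_1 = 8.25; cx_2 = 4; cy_2 = 2.5; cz_2 = 6; r_2 = 1.75; cx_3 = 2.75; cy_3 = 5.75; cz_3 = 0.75; r_3 = 2.25; cx_4 = 8.75; cy_4 = 9.75; cz_4 = 7.75; h_4 = 3; cx_5 = 6.25; cy_5 = 3; cz_5 = 5.75; cx_6 = 8.25; cy_6 = 7; cz_6 = 7.5; cx_7 = 7.75; cy_7 = 5.25; cz_7 = 6.5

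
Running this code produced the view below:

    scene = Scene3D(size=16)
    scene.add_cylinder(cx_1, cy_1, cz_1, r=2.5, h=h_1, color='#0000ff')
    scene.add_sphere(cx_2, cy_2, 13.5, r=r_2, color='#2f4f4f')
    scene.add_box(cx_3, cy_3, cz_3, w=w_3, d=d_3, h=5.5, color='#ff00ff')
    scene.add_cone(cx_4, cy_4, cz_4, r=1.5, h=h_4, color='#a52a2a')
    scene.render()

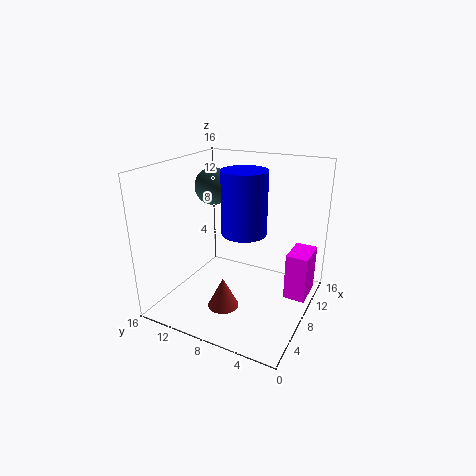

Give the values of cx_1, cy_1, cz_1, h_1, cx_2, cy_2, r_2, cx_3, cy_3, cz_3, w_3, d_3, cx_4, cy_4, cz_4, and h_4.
cx_1 = 8.5
cy_1 = 7.5
cz_1 = 8.5
h_1 = 7
cx_2 = 8
cy_2 = 11
r_2 = 2
cx_3 = 10
cy_3 = 0.5
cz_3 = 0.5
w_3 = 4
d_3 = 2.5
cx_4 = 2
cy_4 = 6.5
cz_4 = 3.5
h_4 = 3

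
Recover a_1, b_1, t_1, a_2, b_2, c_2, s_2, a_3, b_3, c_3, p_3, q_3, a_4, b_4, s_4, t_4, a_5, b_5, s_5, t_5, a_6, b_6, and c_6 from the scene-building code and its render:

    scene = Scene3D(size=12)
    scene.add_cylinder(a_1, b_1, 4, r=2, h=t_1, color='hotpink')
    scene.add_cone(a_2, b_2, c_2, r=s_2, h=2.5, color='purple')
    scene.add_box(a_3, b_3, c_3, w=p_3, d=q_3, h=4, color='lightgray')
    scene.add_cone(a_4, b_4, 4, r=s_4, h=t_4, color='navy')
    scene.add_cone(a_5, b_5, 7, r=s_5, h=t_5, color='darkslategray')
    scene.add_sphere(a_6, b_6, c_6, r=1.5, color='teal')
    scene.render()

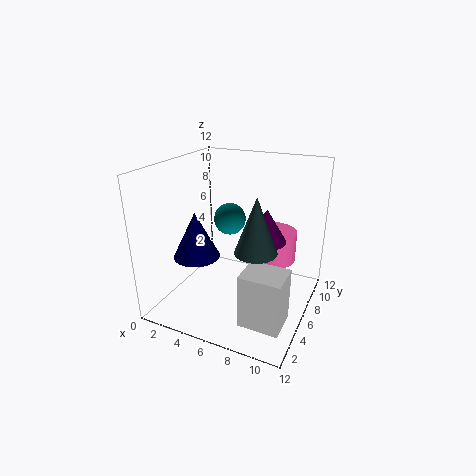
a_1 = 8.5, b_1 = 7.5, t_1 = 2.5, a_2 = 9, b_2 = 4.5, c_2 = 7, s_2 = 1.5, a_3 = 8.5, b_3 = 0.5, c_3 = 2, p_3 = 3, q_3 = 2.5, a_4 = 2.5, b_4 = 5, s_4 = 2, t_4 = 4, a_5 = 9, b_5 = 2.5, s_5 = 1.5, t_5 = 4, a_6 = 3.5, b_6 = 9.5, c_6 = 6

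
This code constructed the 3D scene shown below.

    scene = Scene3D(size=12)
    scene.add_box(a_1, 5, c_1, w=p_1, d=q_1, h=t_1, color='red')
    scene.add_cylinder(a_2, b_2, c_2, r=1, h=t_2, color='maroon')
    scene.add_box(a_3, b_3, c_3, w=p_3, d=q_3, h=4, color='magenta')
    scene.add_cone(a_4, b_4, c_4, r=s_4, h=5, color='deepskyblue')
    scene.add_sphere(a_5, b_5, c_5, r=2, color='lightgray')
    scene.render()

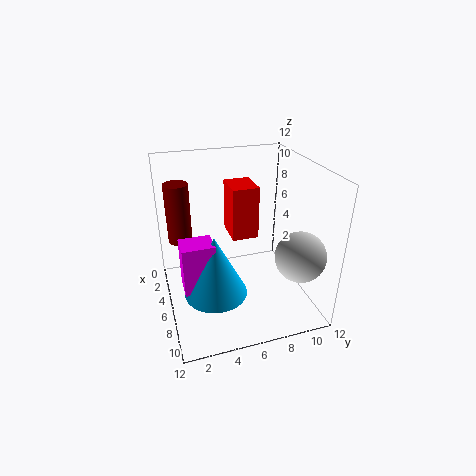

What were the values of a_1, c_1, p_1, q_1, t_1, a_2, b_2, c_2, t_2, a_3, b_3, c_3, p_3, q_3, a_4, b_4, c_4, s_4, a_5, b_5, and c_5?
a_1 = 5.5, c_1 = 7, p_1 = 2.5, q_1 = 2, t_1 = 4, a_2 = 4, b_2 = 1.5, c_2 = 5.5, t_2 = 5, a_3 = 6.5, b_3 = 1, c_3 = 3, p_3 = 2, q_3 = 2.5, a_4 = 8, b_4 = 3.5, c_4 = 2.5, s_4 = 2.5, a_5 = 9.5, b_5 = 10, c_5 = 5.5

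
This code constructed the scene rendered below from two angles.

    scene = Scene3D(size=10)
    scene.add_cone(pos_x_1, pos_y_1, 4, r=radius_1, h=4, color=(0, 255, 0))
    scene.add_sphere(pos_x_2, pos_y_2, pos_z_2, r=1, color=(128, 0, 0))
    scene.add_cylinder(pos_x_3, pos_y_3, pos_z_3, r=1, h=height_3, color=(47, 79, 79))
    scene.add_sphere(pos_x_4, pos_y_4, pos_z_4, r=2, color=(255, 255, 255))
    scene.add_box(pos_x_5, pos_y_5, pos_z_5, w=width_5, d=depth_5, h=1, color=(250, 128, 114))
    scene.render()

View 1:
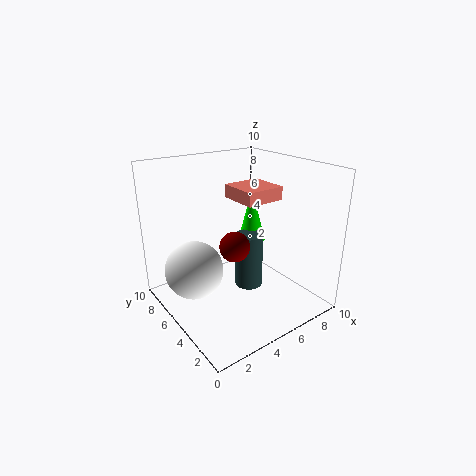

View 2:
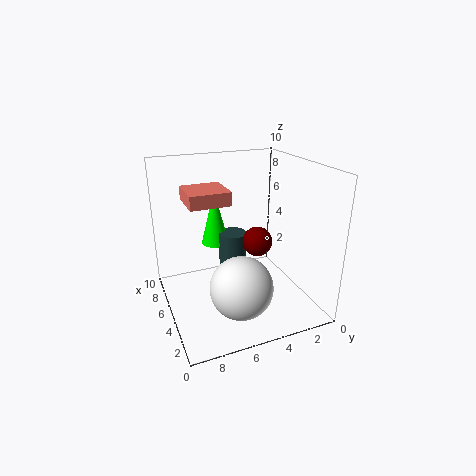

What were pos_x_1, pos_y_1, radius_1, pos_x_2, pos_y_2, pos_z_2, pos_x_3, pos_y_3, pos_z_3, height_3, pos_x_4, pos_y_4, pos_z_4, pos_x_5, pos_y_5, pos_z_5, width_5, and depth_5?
pos_x_1 = 7, pos_y_1 = 6, radius_1 = 1, pos_x_2 = 4, pos_y_2 = 4, pos_z_2 = 5, pos_x_3 = 6, pos_y_3 = 5, pos_z_3 = 1, height_3 = 4, pos_x_4 = 2, pos_y_4 = 6, pos_z_4 = 3, pos_x_5 = 6, pos_y_5 = 5, pos_z_5 = 7, width_5 = 3, depth_5 = 3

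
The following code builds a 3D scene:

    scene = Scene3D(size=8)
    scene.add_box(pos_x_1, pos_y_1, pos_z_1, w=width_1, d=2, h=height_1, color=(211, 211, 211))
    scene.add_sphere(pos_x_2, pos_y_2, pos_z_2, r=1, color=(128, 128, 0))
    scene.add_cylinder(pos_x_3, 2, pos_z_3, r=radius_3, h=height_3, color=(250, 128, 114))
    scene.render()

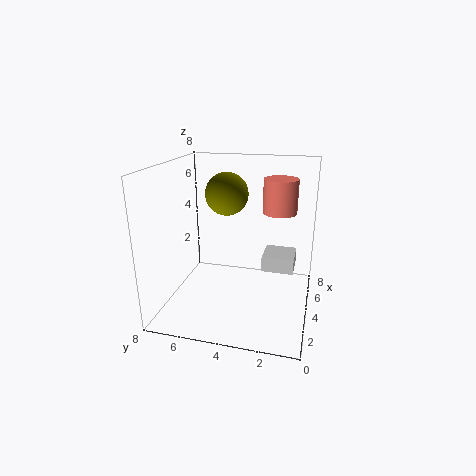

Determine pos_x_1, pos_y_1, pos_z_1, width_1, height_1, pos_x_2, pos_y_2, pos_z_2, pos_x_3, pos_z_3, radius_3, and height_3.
pos_x_1 = 6
pos_y_1 = 1
pos_z_1 = 1
width_1 = 2
height_1 = 1
pos_x_2 = 2
pos_y_2 = 4
pos_z_2 = 7
pos_x_3 = 6
pos_z_3 = 5
radius_3 = 1
height_3 = 2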